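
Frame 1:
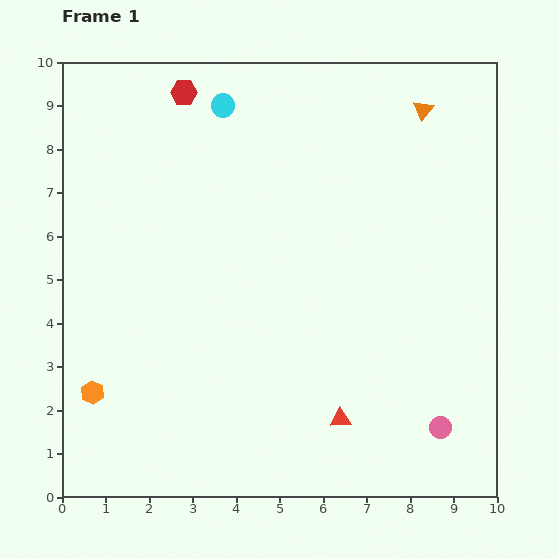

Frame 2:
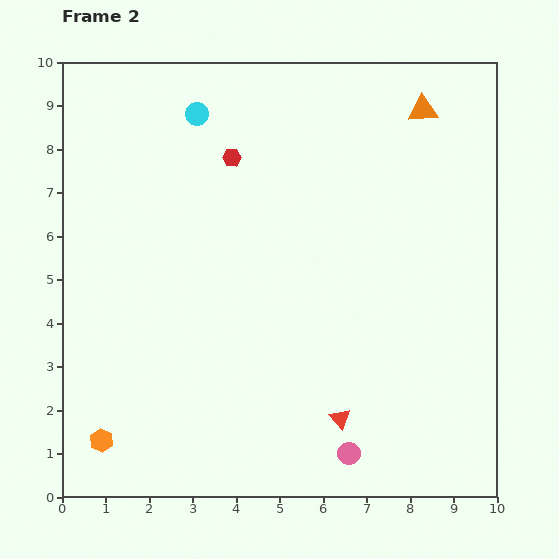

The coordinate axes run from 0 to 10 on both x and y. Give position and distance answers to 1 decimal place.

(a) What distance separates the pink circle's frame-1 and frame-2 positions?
2.2

The pink circle moved from (8.7, 1.6) to (6.6, 1.0), a distance of √(2.1² + 0.6²) ≈ 2.2.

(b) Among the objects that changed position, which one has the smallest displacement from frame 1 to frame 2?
the cyan circle

(moved 0.6)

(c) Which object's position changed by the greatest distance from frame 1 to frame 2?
the pink circle

(moved 2.2; next 1.9)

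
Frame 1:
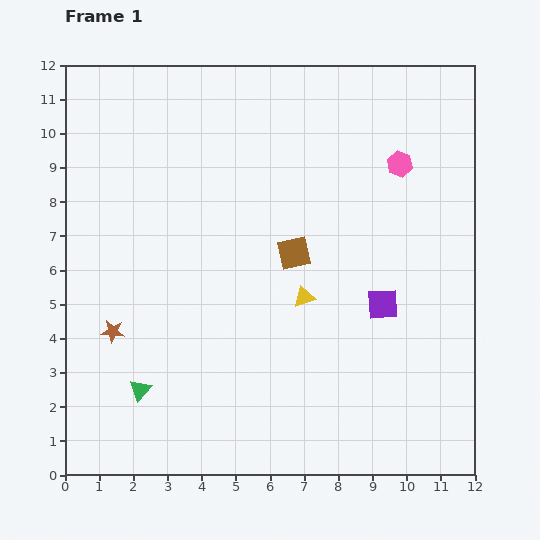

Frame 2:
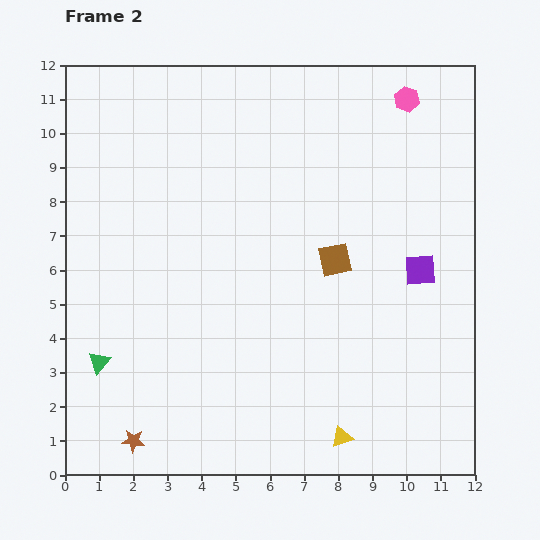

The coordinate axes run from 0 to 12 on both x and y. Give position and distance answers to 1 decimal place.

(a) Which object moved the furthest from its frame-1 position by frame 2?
the yellow triangle

(moved 4.2; next 3.3)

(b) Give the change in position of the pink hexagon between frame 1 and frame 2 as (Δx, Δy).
(0.2, 1.9)

The pink hexagon was at (9.8, 9.1) in frame 1 and (10.0, 11.0) in frame 2.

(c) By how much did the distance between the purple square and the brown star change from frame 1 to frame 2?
+1.9

Distance in frame 1: 7.9. Distance in frame 2: 9.8.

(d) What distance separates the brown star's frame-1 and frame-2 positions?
3.3

The brown star moved from (1.4, 4.2) to (2.0, 1.0), a distance of √(0.6² + 3.2²) ≈ 3.3.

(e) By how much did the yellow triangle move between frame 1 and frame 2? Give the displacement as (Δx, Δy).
(1.1, -4.1)

The yellow triangle was at (7.0, 5.2) in frame 1 and (8.1, 1.1) in frame 2.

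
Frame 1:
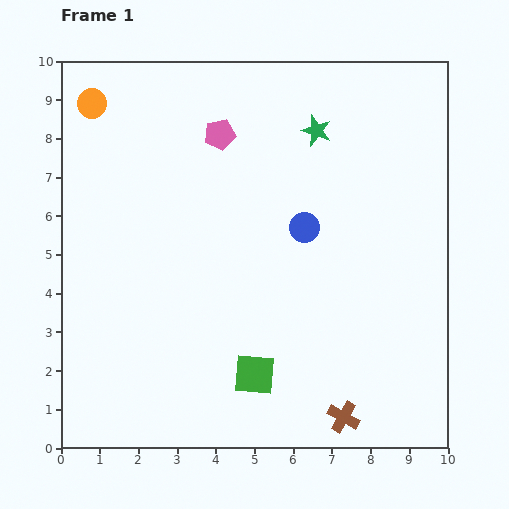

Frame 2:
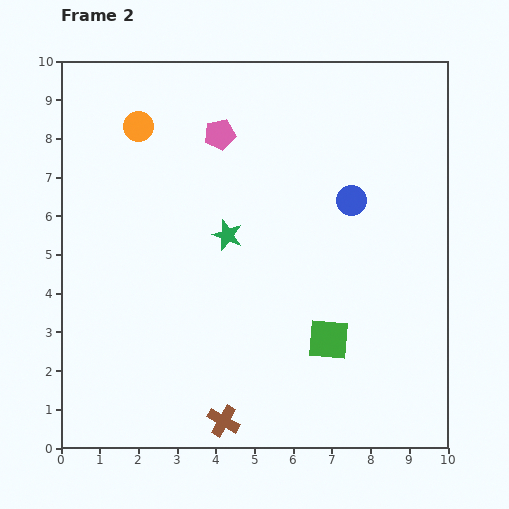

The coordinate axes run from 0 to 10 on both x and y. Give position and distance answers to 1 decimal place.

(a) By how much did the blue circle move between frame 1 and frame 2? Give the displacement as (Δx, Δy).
(1.2, 0.7)

The blue circle was at (6.3, 5.7) in frame 1 and (7.5, 6.4) in frame 2.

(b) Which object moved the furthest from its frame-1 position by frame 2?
the green star

(moved 3.5; next 3.1)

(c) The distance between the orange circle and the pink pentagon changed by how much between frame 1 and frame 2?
-1.3

Distance in frame 1: 3.4. Distance in frame 2: 2.1.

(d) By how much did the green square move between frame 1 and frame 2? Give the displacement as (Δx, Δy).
(1.9, 0.9)

The green square was at (5.0, 1.9) in frame 1 and (6.9, 2.8) in frame 2.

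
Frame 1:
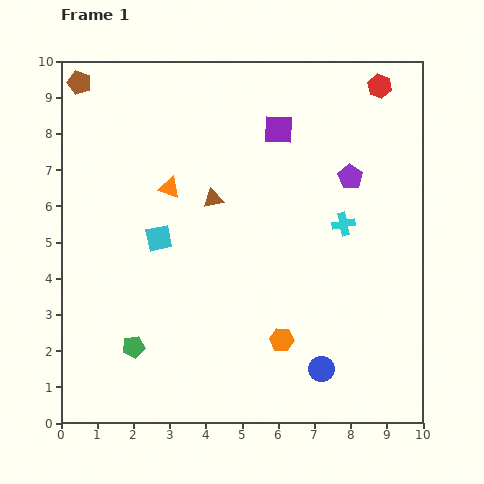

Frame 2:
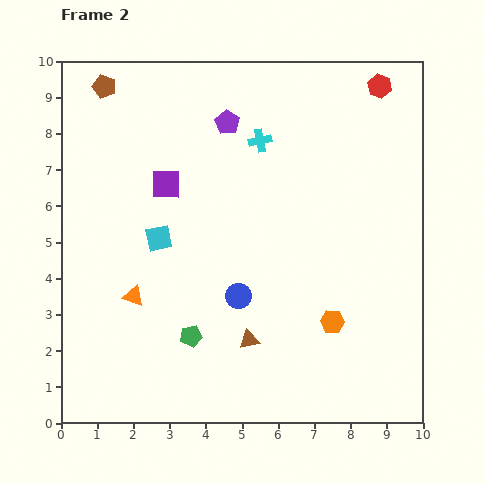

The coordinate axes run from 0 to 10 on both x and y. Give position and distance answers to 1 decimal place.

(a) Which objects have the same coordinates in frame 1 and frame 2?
the cyan square, the red hexagon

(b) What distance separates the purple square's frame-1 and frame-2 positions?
3.4

The purple square moved from (6.0, 8.1) to (2.9, 6.6), a distance of √(3.1² + 1.5²) ≈ 3.4.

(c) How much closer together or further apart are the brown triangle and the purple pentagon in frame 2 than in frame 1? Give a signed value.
+2.2

Distance in frame 1: 3.8. Distance in frame 2: 6.0.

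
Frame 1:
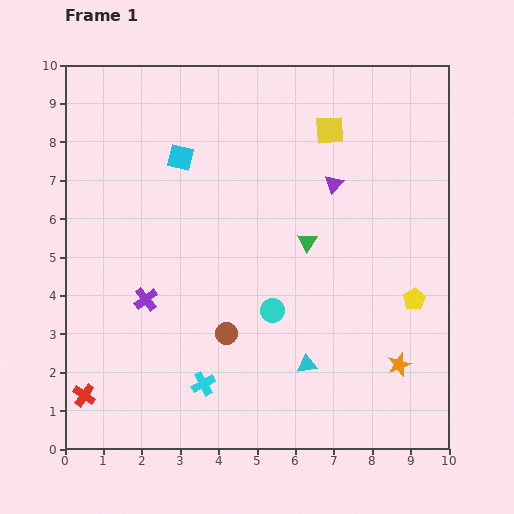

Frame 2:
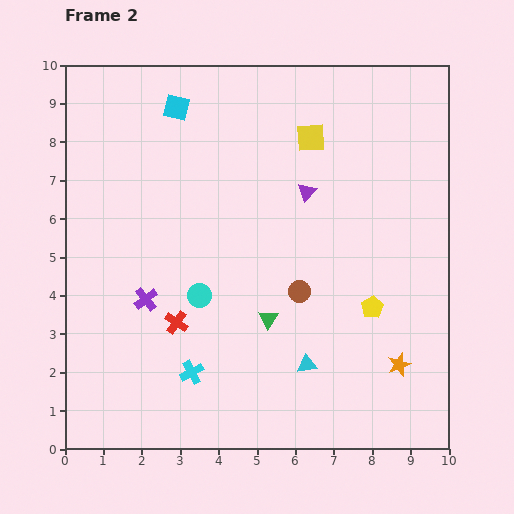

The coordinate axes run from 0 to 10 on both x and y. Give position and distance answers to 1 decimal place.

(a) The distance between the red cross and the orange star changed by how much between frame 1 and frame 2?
-2.3

Distance in frame 1: 8.2. Distance in frame 2: 5.9.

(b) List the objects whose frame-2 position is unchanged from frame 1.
the cyan triangle, the purple cross, the orange star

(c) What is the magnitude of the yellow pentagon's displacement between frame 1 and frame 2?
1.1

The yellow pentagon moved from (9.1, 3.9) to (8.0, 3.7), a distance of √(1.1² + 0.2²) ≈ 1.1.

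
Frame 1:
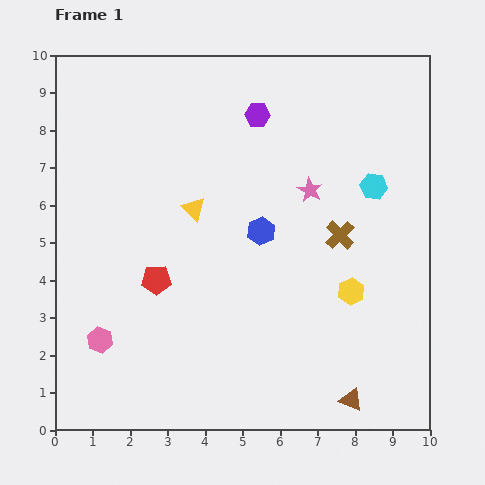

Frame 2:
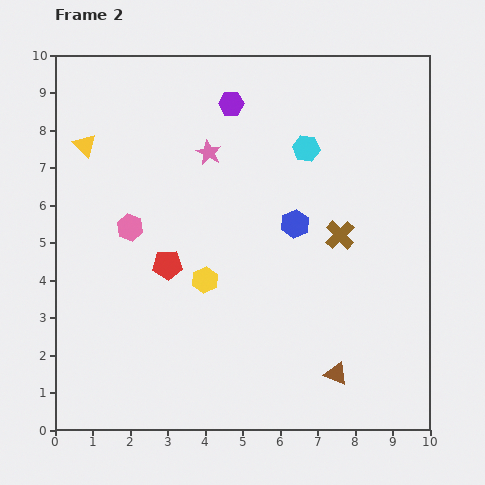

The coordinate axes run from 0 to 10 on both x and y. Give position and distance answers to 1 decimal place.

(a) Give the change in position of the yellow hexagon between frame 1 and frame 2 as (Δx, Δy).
(-3.9, 0.3)

The yellow hexagon was at (7.9, 3.7) in frame 1 and (4.0, 4.0) in frame 2.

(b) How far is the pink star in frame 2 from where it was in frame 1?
2.9

The pink star moved from (6.8, 6.4) to (4.1, 7.4), a distance of √(2.7² + 1.0²) ≈ 2.9.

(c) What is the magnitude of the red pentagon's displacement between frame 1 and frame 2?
0.5

The red pentagon moved from (2.7, 4.0) to (3.0, 4.4), a distance of √(0.3² + 0.4²) ≈ 0.5.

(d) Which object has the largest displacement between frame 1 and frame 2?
the yellow hexagon

(moved 3.9; next 3.4)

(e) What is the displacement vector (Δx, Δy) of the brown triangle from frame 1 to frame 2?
(-0.4, 0.7)

The brown triangle was at (7.9, 0.8) in frame 1 and (7.5, 1.5) in frame 2.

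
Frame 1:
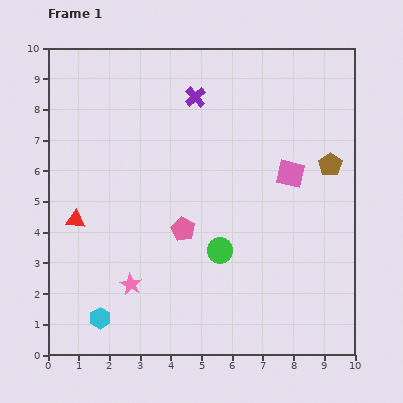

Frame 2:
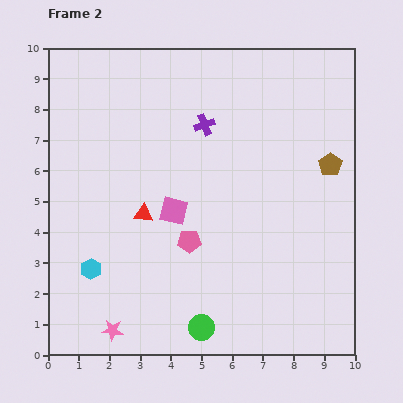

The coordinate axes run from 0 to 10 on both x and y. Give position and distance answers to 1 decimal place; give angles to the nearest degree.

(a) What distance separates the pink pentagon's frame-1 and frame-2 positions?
0.4

The pink pentagon moved from (4.4, 4.1) to (4.6, 3.7), a distance of √(0.2² + 0.4²) ≈ 0.4.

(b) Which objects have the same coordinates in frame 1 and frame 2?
the brown pentagon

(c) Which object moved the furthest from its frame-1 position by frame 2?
the pink square

(moved 4.0; next 2.6)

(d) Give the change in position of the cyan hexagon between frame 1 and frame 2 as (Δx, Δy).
(-0.3, 1.6)

The cyan hexagon was at (1.7, 1.2) in frame 1 and (1.4, 2.8) in frame 2.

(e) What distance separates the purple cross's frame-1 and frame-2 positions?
0.9

The purple cross moved from (4.8, 8.4) to (5.1, 7.5), a distance of √(0.3² + 0.9²) ≈ 0.9.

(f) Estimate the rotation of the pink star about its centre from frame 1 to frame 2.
25° counter-clockwise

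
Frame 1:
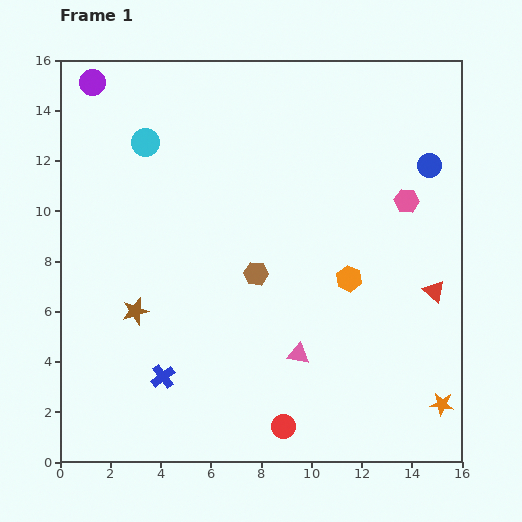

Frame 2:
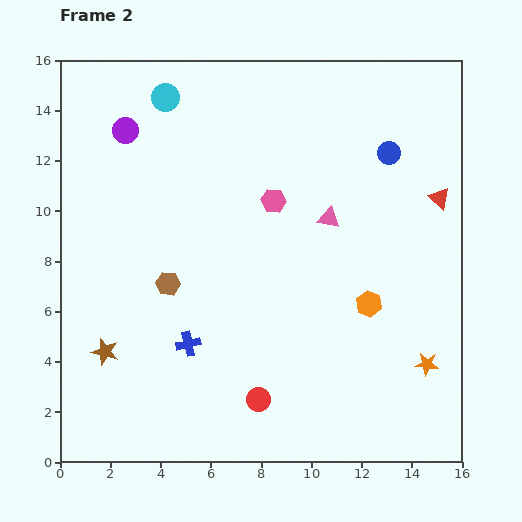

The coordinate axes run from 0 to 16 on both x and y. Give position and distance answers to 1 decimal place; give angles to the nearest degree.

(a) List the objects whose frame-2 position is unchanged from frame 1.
none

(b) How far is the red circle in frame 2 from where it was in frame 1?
1.5

The red circle moved from (8.9, 1.4) to (7.9, 2.5), a distance of √(1.0² + 1.1²) ≈ 1.5.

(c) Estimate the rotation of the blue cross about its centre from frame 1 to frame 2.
24° clockwise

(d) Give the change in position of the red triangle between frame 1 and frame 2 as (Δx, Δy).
(0.2, 3.7)

The red triangle was at (14.9, 6.8) in frame 1 and (15.1, 10.5) in frame 2.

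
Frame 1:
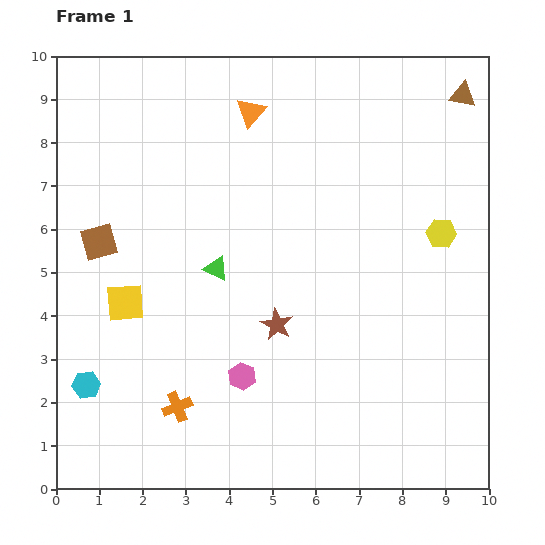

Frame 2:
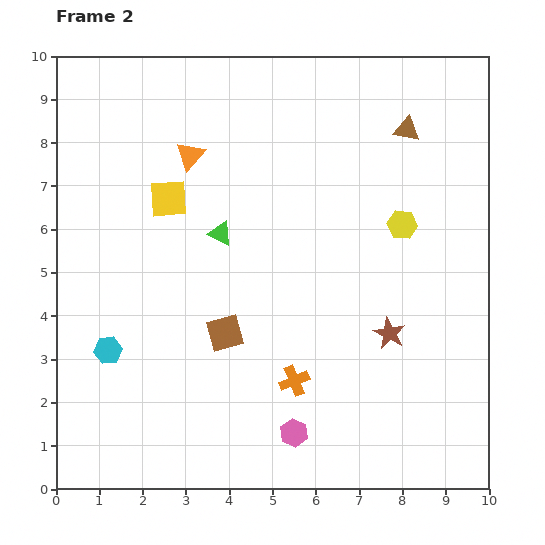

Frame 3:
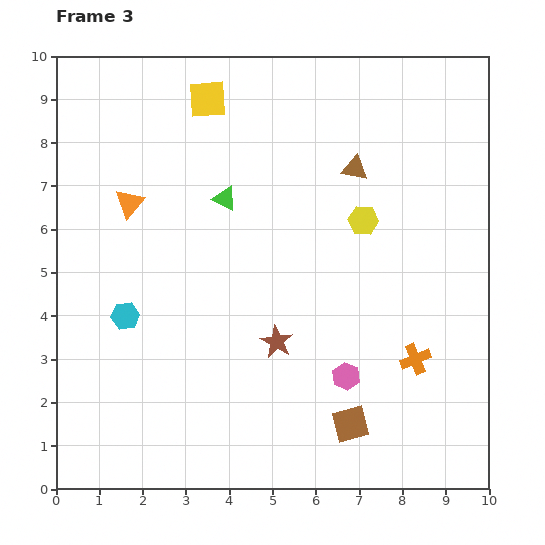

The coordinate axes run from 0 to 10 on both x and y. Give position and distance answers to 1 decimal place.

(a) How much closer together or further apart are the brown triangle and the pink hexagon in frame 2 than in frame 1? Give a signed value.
-0.8

Distance in frame 1: 8.3. Distance in frame 2: 7.5.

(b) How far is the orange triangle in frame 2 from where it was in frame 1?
1.7

The orange triangle moved from (4.5, 8.7) to (3.1, 7.7), a distance of √(1.4² + 1.0²) ≈ 1.7.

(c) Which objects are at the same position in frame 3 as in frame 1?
none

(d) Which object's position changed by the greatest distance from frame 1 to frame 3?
the brown square

(moved 7.2; next 5.6)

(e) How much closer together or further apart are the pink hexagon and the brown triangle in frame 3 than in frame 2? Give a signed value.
-2.7

Distance in frame 2: 7.5. Distance in frame 3: 4.8.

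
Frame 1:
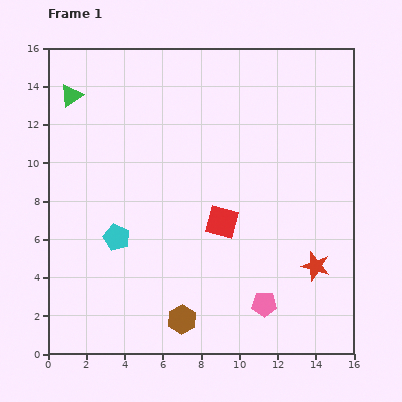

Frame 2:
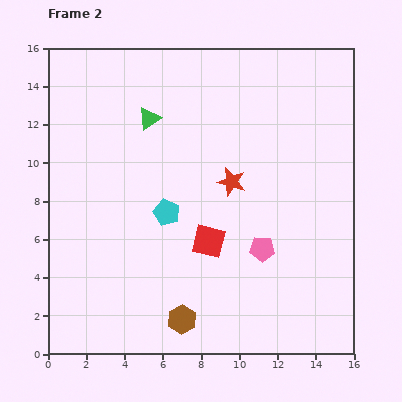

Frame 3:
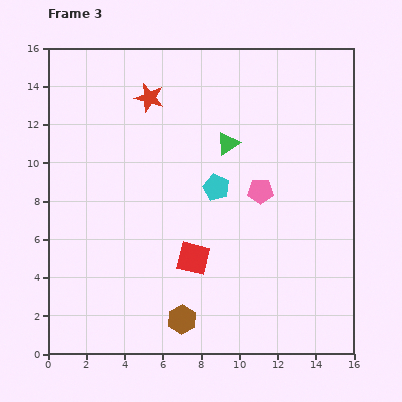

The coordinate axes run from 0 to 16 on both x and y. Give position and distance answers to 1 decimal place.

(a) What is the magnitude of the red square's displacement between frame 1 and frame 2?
1.2

The red square moved from (9.1, 6.9) to (8.4, 5.9), a distance of √(0.7² + 1.0²) ≈ 1.2.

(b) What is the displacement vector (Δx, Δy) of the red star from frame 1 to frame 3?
(-8.7, 8.8)

The red star was at (14.0, 4.6) in frame 1 and (5.3, 13.4) in frame 3.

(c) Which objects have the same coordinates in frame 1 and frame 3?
the brown hexagon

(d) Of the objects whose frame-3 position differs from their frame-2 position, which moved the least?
the red square

(moved 1.2)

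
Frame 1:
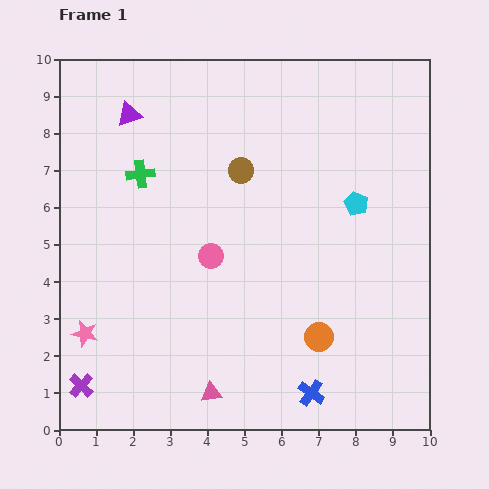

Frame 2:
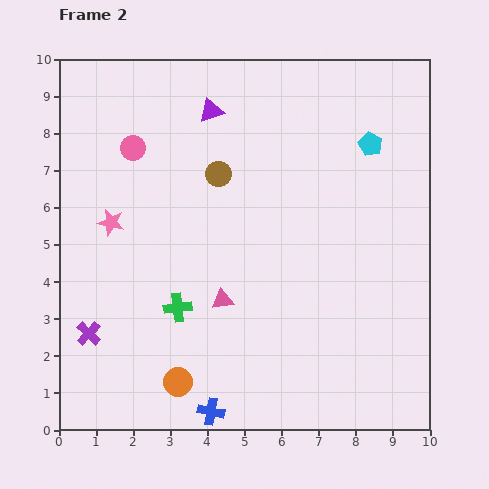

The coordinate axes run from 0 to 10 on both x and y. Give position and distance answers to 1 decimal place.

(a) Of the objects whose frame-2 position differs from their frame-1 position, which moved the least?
the brown circle

(moved 0.6)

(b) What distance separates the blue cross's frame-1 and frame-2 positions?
2.7

The blue cross moved from (6.8, 1.0) to (4.1, 0.5), a distance of √(2.7² + 0.5²) ≈ 2.7.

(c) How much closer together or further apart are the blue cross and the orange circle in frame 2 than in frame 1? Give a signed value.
-0.3

Distance in frame 1: 1.5. Distance in frame 2: 1.2.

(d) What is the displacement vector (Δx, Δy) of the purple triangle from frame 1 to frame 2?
(2.2, 0.1)

The purple triangle was at (1.9, 8.5) in frame 1 and (4.1, 8.6) in frame 2.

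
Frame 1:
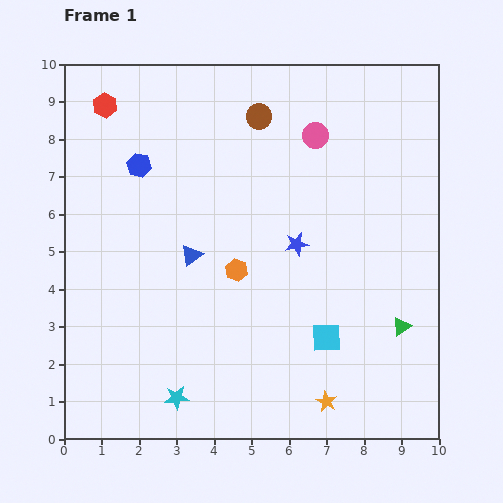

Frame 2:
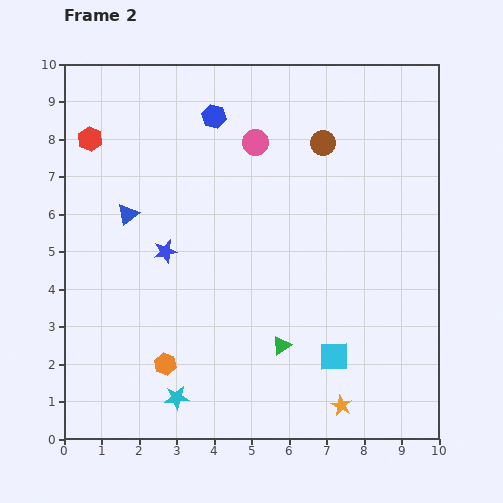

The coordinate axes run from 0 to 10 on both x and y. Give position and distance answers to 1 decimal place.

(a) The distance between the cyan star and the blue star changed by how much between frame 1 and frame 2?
-1.3

Distance in frame 1: 5.2. Distance in frame 2: 3.9.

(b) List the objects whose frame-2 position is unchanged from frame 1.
the cyan star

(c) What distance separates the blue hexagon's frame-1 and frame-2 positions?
2.4

The blue hexagon moved from (2.0, 7.3) to (4.0, 8.6), a distance of √(2.0² + 1.3²) ≈ 2.4.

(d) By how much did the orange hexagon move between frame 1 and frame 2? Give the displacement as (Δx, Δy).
(-1.9, -2.5)

The orange hexagon was at (4.6, 4.5) in frame 1 and (2.7, 2.0) in frame 2.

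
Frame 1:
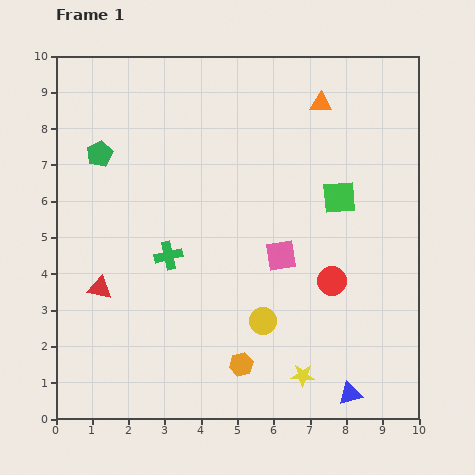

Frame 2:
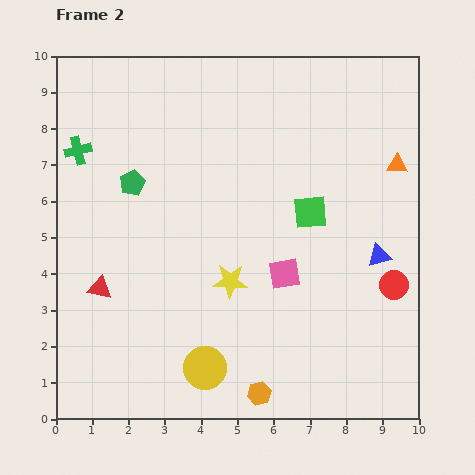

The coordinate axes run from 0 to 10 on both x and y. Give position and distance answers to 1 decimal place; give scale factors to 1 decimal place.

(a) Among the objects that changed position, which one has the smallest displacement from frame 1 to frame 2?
the pink square

(moved 0.5)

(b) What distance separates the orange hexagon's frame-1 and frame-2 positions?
0.9

The orange hexagon moved from (5.1, 1.5) to (5.6, 0.7), a distance of √(0.5² + 0.8²) ≈ 0.9.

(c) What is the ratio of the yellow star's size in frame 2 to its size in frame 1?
1.5×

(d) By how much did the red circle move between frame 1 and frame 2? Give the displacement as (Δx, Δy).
(1.7, -0.1)

The red circle was at (7.6, 3.8) in frame 1 and (9.3, 3.7) in frame 2.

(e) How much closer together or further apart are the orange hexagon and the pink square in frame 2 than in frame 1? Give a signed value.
+0.2

Distance in frame 1: 3.2. Distance in frame 2: 3.4.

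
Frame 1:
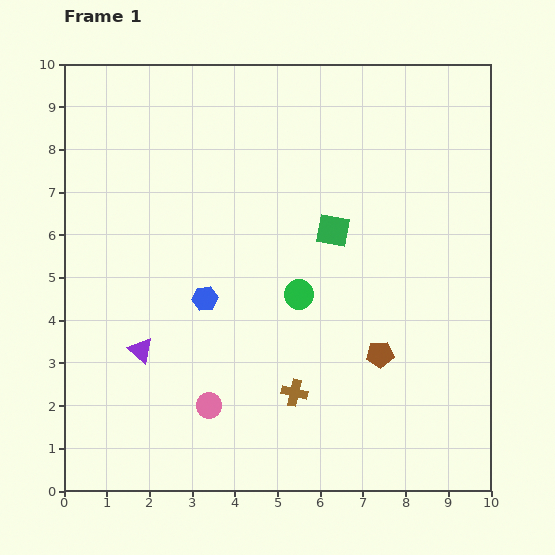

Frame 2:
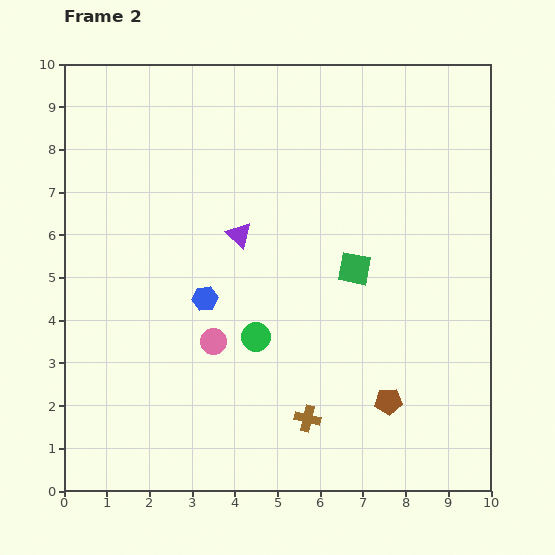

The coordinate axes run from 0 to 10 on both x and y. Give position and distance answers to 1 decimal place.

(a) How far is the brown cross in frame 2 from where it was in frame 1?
0.7

The brown cross moved from (5.4, 2.3) to (5.7, 1.7), a distance of √(0.3² + 0.6²) ≈ 0.7.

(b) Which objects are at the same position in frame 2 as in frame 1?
the blue hexagon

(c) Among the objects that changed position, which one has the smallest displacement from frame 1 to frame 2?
the brown cross

(moved 0.7)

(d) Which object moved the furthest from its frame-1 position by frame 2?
the purple triangle

(moved 3.5; next 1.5)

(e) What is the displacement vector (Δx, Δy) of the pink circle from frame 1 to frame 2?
(0.1, 1.5)

The pink circle was at (3.4, 2.0) in frame 1 and (3.5, 3.5) in frame 2.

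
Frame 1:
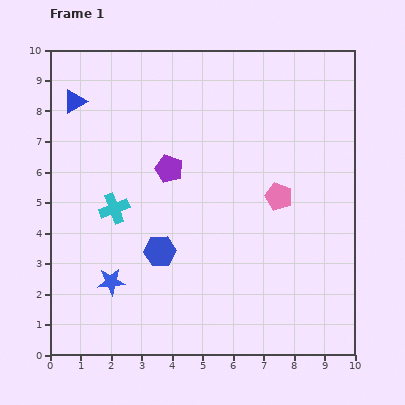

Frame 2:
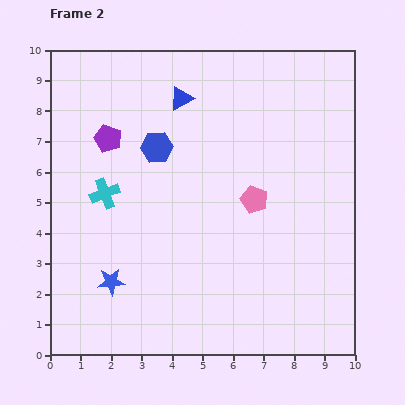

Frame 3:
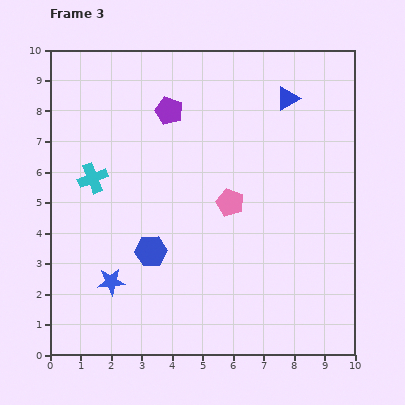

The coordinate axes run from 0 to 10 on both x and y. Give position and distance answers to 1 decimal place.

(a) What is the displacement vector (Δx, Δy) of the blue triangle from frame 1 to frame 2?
(3.5, 0.1)

The blue triangle was at (0.8, 8.3) in frame 1 and (4.3, 8.4) in frame 2.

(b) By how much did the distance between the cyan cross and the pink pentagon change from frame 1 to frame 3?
-0.8

Distance in frame 1: 5.4. Distance in frame 3: 4.6.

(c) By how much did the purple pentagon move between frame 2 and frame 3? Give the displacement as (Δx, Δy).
(2.0, 0.9)

The purple pentagon was at (1.9, 7.1) in frame 2 and (3.9, 8.0) in frame 3.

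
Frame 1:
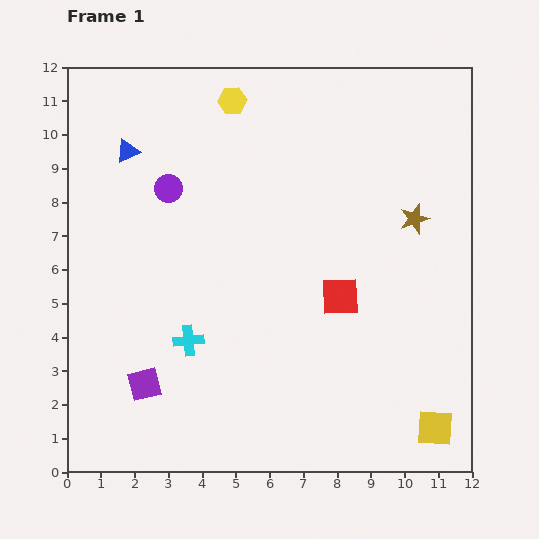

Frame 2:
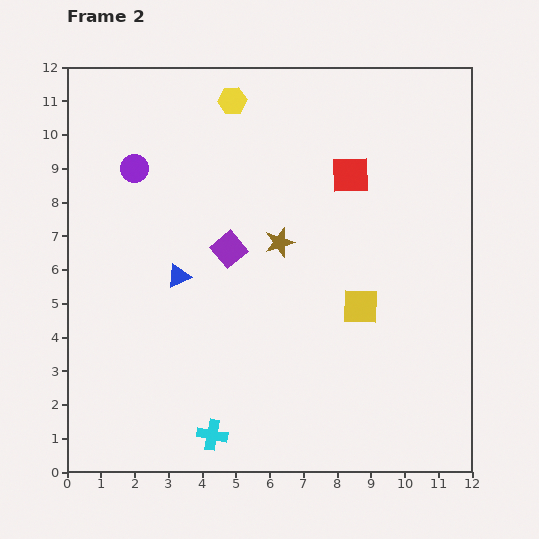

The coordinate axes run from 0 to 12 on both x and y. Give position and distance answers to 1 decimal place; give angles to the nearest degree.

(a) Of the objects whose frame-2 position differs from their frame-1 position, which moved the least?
the purple circle

(moved 1.2)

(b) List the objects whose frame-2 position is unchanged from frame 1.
the yellow hexagon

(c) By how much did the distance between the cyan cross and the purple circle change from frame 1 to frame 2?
+3.7

Distance in frame 1: 4.5. Distance in frame 2: 8.2.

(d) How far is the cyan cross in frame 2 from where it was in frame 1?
2.9

The cyan cross moved from (3.6, 3.9) to (4.3, 1.1), a distance of √(0.7² + 2.8²) ≈ 2.9.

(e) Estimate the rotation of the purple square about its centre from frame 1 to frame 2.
26° counter-clockwise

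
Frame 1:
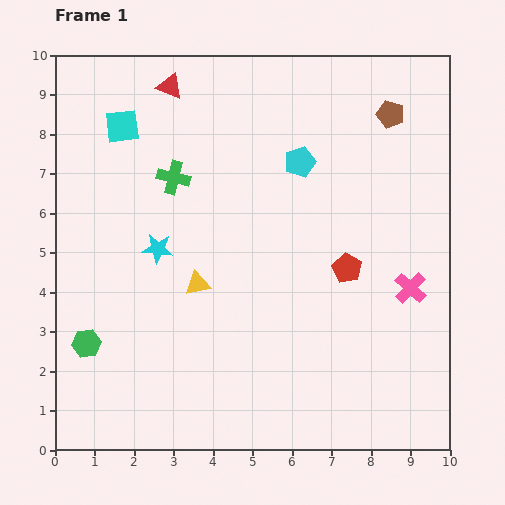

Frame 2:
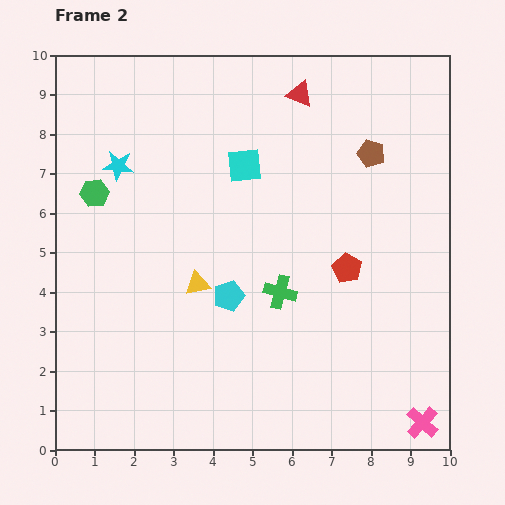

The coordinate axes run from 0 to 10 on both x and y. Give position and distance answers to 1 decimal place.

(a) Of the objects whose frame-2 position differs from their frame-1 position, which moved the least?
the brown pentagon

(moved 1.1)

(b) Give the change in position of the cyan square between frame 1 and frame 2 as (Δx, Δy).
(3.1, -1.0)

The cyan square was at (1.7, 8.2) in frame 1 and (4.8, 7.2) in frame 2.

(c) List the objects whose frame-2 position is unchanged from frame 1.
the red pentagon, the yellow triangle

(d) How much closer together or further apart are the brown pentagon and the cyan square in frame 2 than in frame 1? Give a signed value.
-3.6

Distance in frame 1: 6.8. Distance in frame 2: 3.2.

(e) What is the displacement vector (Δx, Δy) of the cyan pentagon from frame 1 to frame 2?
(-1.8, -3.4)

The cyan pentagon was at (6.2, 7.3) in frame 1 and (4.4, 3.9) in frame 2.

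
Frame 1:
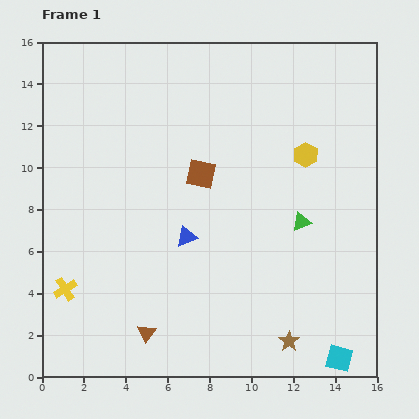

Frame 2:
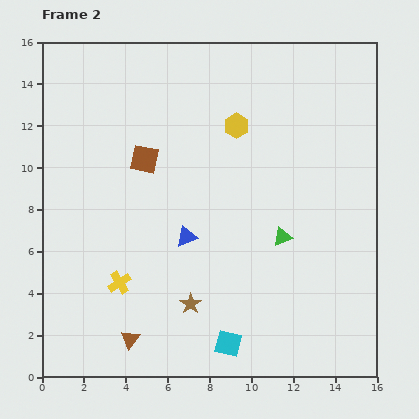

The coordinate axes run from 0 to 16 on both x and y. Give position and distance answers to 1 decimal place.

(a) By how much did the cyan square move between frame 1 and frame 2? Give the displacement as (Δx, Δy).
(-5.3, 0.7)

The cyan square was at (14.2, 0.9) in frame 1 and (8.9, 1.6) in frame 2.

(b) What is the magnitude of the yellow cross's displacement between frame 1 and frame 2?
2.6

The yellow cross moved from (1.1, 4.2) to (3.7, 4.5), a distance of √(2.6² + 0.3²) ≈ 2.6.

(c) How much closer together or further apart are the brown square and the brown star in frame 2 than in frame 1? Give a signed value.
-1.8

Distance in frame 1: 9.0. Distance in frame 2: 7.2.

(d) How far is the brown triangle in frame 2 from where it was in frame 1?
0.9

The brown triangle moved from (5.0, 2.1) to (4.2, 1.8), a distance of √(0.8² + 0.3²) ≈ 0.9.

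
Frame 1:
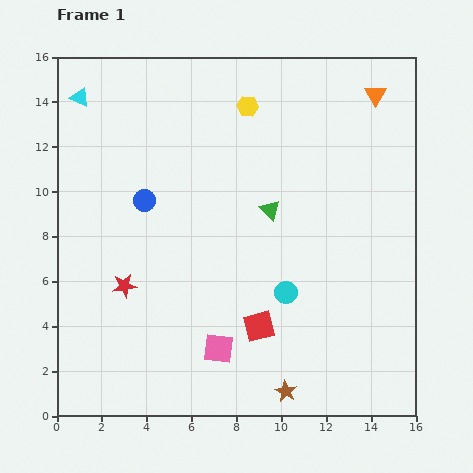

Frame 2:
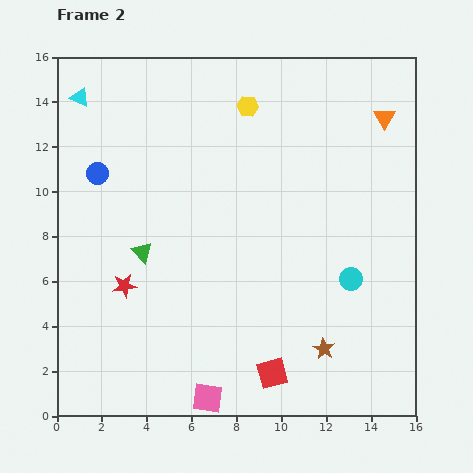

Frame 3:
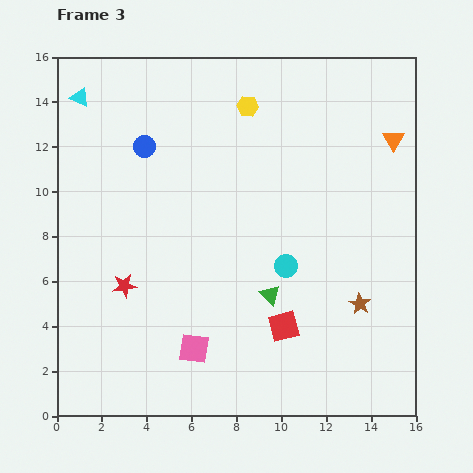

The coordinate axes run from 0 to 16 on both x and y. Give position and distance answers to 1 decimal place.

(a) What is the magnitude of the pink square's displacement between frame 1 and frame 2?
2.3

The pink square moved from (7.2, 3.0) to (6.7, 0.8), a distance of √(0.5² + 2.2²) ≈ 2.3.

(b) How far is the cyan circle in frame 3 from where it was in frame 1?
1.2

The cyan circle moved from (10.2, 5.5) to (10.2, 6.7), a distance of √(0.0² + 1.2²) ≈ 1.2.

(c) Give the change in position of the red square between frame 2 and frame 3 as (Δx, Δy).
(0.5, 2.1)

The red square was at (9.6, 1.9) in frame 2 and (10.1, 4.0) in frame 3.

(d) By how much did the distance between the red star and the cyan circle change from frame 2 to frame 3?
-2.8

Distance in frame 2: 10.1. Distance in frame 3: 7.3.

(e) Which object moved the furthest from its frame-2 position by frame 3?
the green triangle

(moved 6.0; next 3.0)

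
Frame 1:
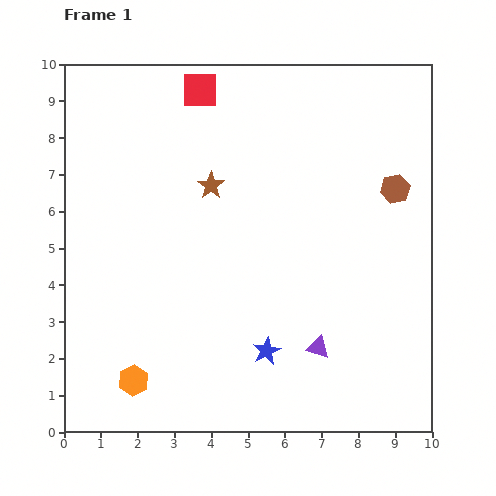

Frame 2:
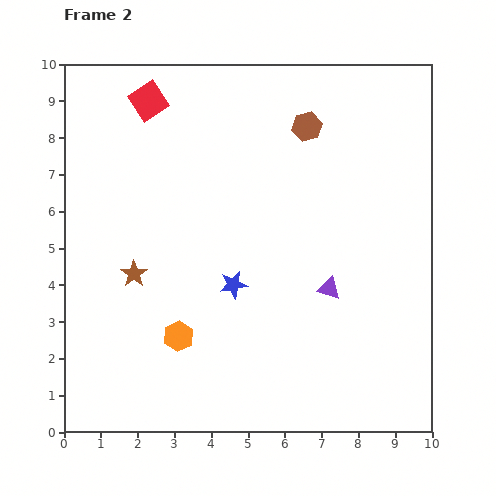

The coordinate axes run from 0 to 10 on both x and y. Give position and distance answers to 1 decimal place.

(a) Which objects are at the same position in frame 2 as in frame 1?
none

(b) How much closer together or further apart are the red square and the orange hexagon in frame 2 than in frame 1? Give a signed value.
-1.7

Distance in frame 1: 8.1. Distance in frame 2: 6.4.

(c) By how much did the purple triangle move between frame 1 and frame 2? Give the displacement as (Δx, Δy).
(0.3, 1.6)

The purple triangle was at (6.9, 2.3) in frame 1 and (7.2, 3.9) in frame 2.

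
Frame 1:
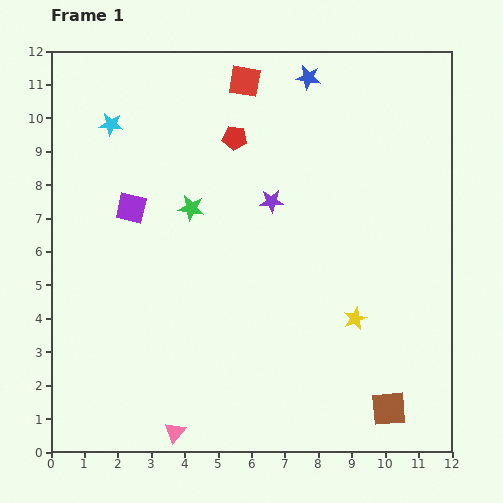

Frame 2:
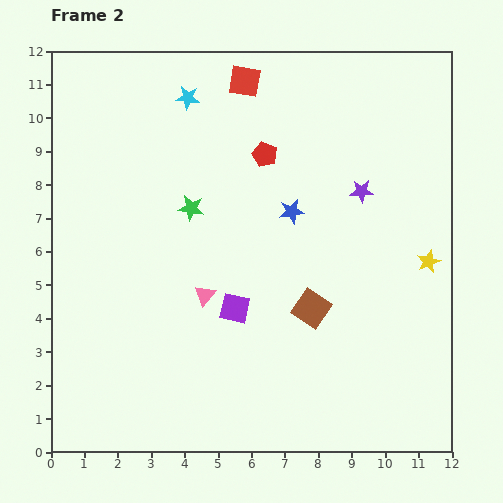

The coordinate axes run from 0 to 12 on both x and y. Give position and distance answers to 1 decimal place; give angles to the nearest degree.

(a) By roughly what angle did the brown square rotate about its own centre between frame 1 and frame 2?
40° clockwise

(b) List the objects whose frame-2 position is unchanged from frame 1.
the red square, the green star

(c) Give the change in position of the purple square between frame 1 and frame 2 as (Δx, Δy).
(3.1, -3.0)

The purple square was at (2.4, 7.3) in frame 1 and (5.5, 4.3) in frame 2.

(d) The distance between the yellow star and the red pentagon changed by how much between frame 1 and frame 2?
-0.6

Distance in frame 1: 6.5. Distance in frame 2: 5.9.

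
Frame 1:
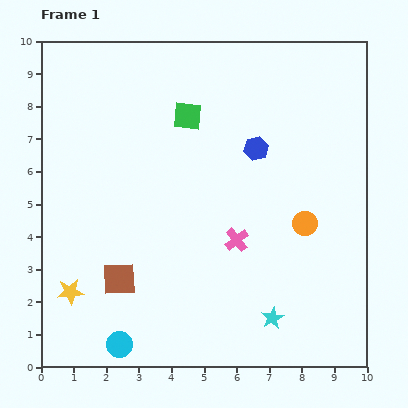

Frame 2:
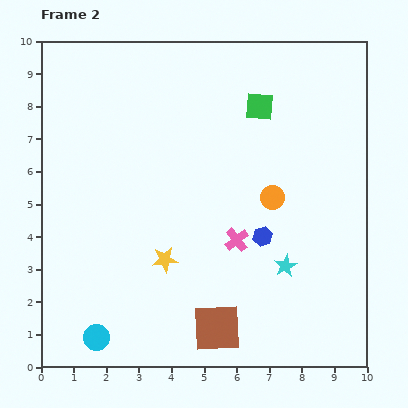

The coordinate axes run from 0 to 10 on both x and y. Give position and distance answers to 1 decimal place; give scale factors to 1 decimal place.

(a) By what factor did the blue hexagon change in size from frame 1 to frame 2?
0.8×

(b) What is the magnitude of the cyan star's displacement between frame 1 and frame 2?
1.6

The cyan star moved from (7.1, 1.5) to (7.5, 3.1), a distance of √(0.4² + 1.6²) ≈ 1.6.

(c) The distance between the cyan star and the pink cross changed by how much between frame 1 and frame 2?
-0.9

Distance in frame 1: 2.6. Distance in frame 2: 1.7.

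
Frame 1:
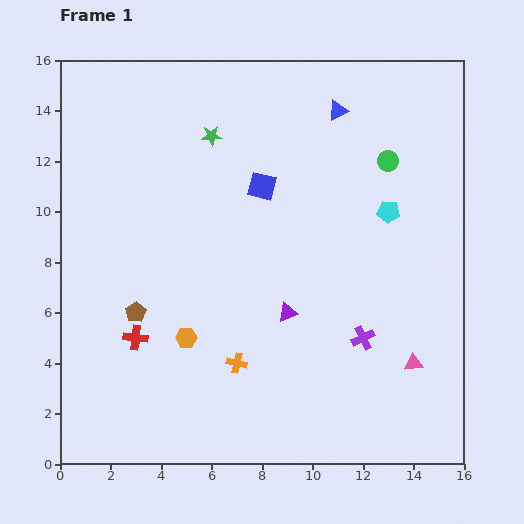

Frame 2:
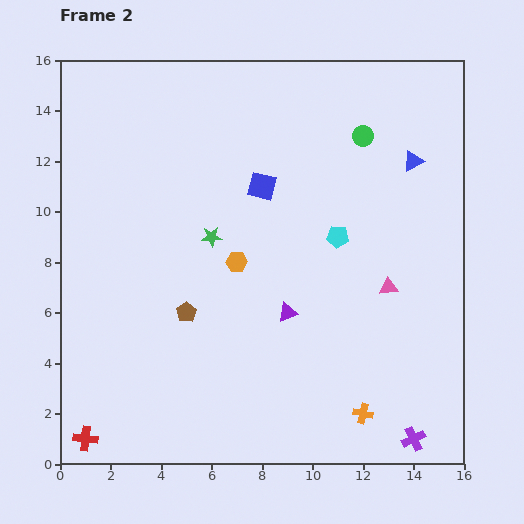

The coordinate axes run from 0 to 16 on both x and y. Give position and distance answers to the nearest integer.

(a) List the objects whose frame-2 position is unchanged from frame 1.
the blue square, the purple triangle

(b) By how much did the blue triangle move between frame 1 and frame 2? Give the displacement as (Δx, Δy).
(3, -2)

The blue triangle was at (11, 14) in frame 1 and (14, 12) in frame 2.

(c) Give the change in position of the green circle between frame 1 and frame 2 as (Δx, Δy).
(-1, 1)

The green circle was at (13, 12) in frame 1 and (12, 13) in frame 2.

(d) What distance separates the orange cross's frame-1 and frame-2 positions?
5

The orange cross moved from (7, 4) to (12, 2), a distance of √(5² + 2²) ≈ 5.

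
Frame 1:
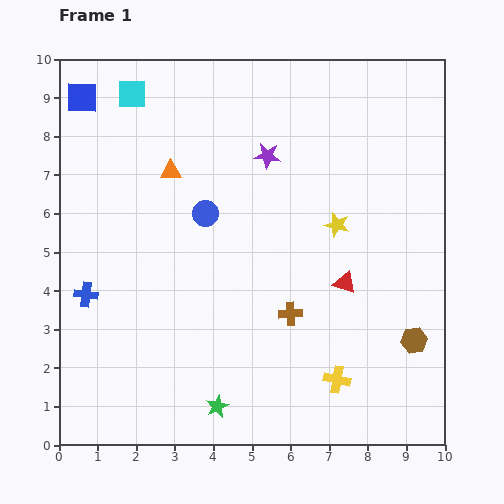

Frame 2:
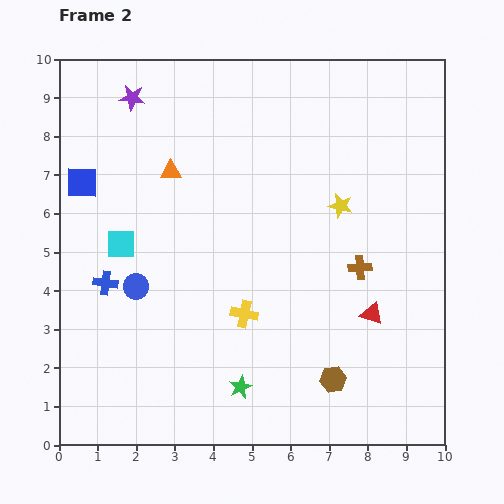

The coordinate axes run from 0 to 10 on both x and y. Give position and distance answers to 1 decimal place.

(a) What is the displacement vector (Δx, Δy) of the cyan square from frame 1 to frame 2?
(-0.3, -3.9)

The cyan square was at (1.9, 9.1) in frame 1 and (1.6, 5.2) in frame 2.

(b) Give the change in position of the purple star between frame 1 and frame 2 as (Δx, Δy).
(-3.5, 1.5)

The purple star was at (5.4, 7.5) in frame 1 and (1.9, 9.0) in frame 2.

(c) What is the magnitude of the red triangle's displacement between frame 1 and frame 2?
1.1

The red triangle moved from (7.4, 4.2) to (8.1, 3.4), a distance of √(0.7² + 0.8²) ≈ 1.1.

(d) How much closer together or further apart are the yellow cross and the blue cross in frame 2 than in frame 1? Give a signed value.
-3.2

Distance in frame 1: 6.9. Distance in frame 2: 3.7.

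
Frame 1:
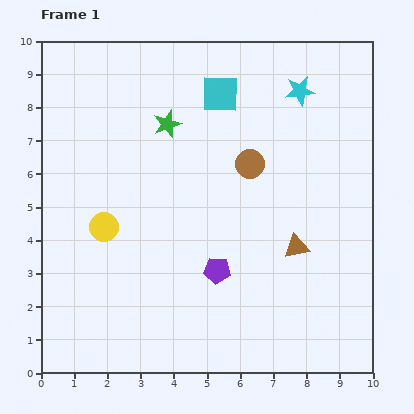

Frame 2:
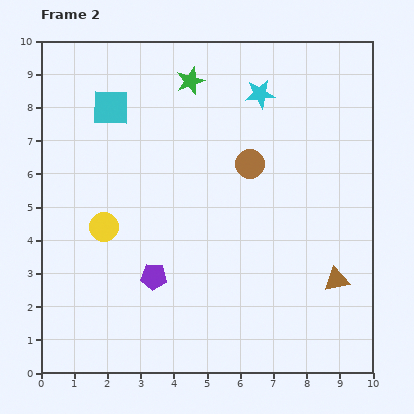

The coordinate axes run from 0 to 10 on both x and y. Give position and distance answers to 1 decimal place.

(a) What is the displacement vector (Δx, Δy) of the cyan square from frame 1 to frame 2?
(-3.3, -0.4)

The cyan square was at (5.4, 8.4) in frame 1 and (2.1, 8.0) in frame 2.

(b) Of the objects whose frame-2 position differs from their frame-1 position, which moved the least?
the cyan star

(moved 1.2)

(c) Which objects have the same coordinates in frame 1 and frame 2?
the yellow circle, the brown circle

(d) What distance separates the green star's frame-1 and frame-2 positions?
1.5

The green star moved from (3.8, 7.5) to (4.5, 8.8), a distance of √(0.7² + 1.3²) ≈ 1.5.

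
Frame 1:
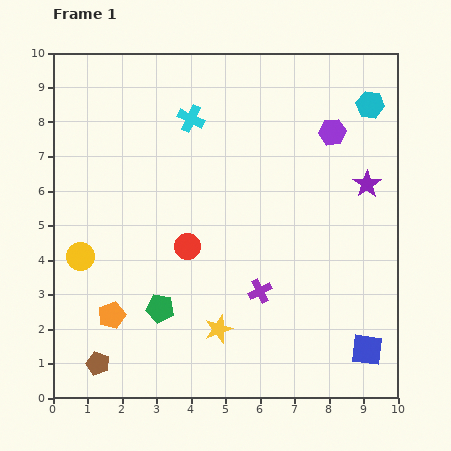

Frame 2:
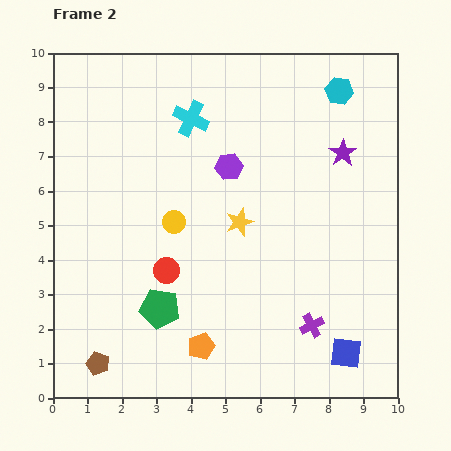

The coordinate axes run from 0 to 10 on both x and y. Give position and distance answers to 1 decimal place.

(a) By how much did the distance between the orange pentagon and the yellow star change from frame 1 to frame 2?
+0.7

Distance in frame 1: 3.1. Distance in frame 2: 3.8.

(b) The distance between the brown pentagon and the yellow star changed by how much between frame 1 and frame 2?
+2.2

Distance in frame 1: 3.6. Distance in frame 2: 5.8.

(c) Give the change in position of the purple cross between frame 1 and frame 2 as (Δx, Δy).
(1.5, -1.0)

The purple cross was at (6.0, 3.1) in frame 1 and (7.5, 2.1) in frame 2.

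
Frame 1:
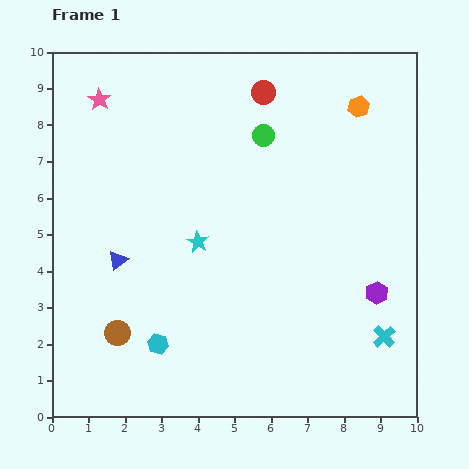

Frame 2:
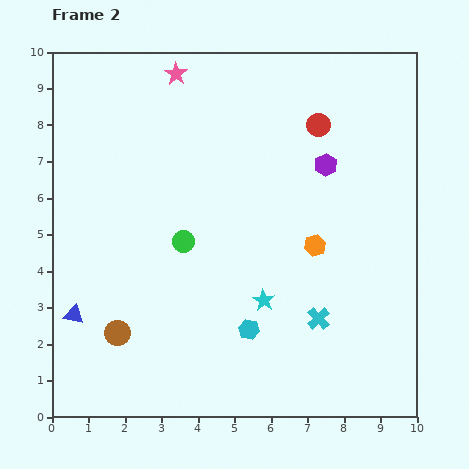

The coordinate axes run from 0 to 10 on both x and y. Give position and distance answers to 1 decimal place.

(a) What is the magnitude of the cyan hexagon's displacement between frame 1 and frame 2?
2.5

The cyan hexagon moved from (2.9, 2.0) to (5.4, 2.4), a distance of √(2.5² + 0.4²) ≈ 2.5.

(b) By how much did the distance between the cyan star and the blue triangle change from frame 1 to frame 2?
+2.9

Distance in frame 1: 2.3. Distance in frame 2: 5.2.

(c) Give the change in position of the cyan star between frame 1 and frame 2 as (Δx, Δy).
(1.8, -1.6)

The cyan star was at (4.0, 4.8) in frame 1 and (5.8, 3.2) in frame 2.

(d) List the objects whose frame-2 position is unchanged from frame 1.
the brown circle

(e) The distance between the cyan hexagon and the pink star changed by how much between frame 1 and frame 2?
+0.4

Distance in frame 1: 6.9. Distance in frame 2: 7.3.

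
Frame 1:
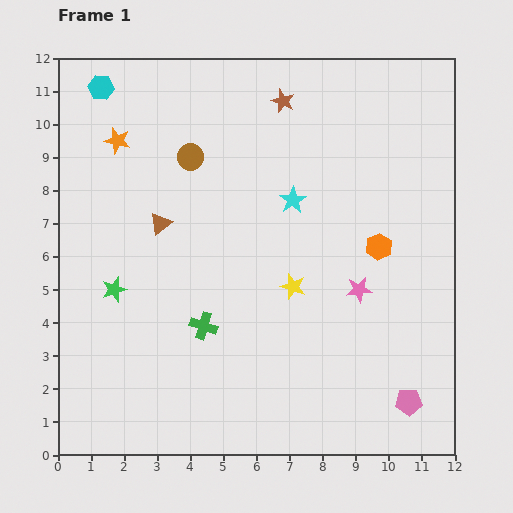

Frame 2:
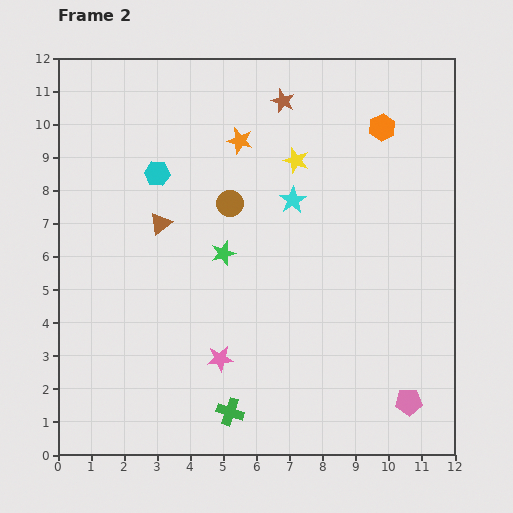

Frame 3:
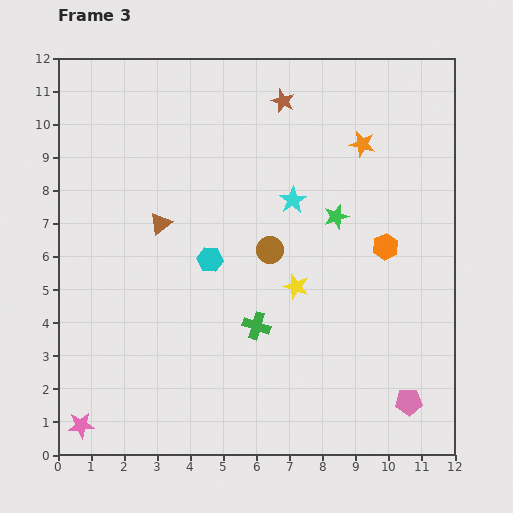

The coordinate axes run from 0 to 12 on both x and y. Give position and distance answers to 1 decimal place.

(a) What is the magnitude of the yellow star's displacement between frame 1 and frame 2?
3.8

The yellow star moved from (7.1, 5.1) to (7.2, 8.9), a distance of √(0.1² + 3.8²) ≈ 3.8.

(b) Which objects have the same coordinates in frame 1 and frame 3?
the cyan star, the brown star, the brown triangle, the pink pentagon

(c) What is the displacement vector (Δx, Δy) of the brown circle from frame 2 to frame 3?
(1.2, -1.4)

The brown circle was at (5.2, 7.6) in frame 2 and (6.4, 6.2) in frame 3.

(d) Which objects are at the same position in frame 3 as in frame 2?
the cyan star, the brown star, the brown triangle, the pink pentagon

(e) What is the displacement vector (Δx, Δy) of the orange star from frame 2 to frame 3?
(3.7, -0.1)

The orange star was at (5.5, 9.5) in frame 2 and (9.2, 9.4) in frame 3.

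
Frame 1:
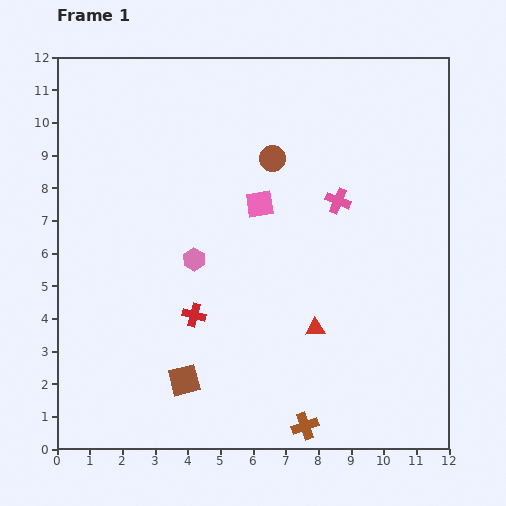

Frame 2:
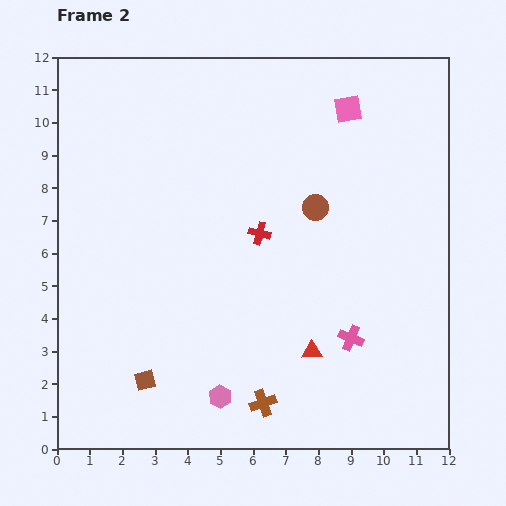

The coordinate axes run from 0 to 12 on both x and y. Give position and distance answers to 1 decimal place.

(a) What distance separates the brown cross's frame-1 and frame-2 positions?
1.5

The brown cross moved from (7.6, 0.7) to (6.3, 1.4), a distance of √(1.3² + 0.7²) ≈ 1.5.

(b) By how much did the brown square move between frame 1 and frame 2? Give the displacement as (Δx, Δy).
(-1.2, 0.0)

The brown square was at (3.9, 2.1) in frame 1 and (2.7, 2.1) in frame 2.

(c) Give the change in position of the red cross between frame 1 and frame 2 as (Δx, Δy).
(2.0, 2.5)

The red cross was at (4.2, 4.1) in frame 1 and (6.2, 6.6) in frame 2.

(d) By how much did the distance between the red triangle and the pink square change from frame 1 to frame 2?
+3.3

Distance in frame 1: 4.2. Distance in frame 2: 7.5.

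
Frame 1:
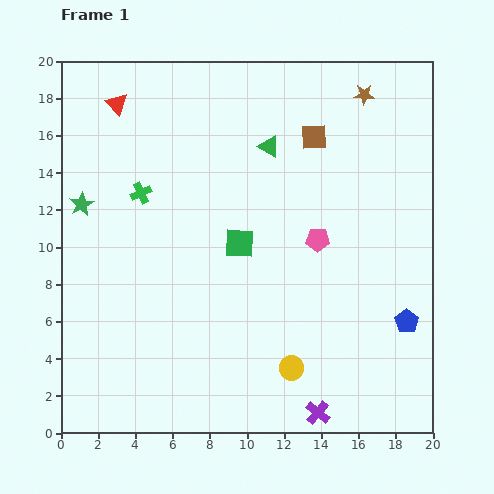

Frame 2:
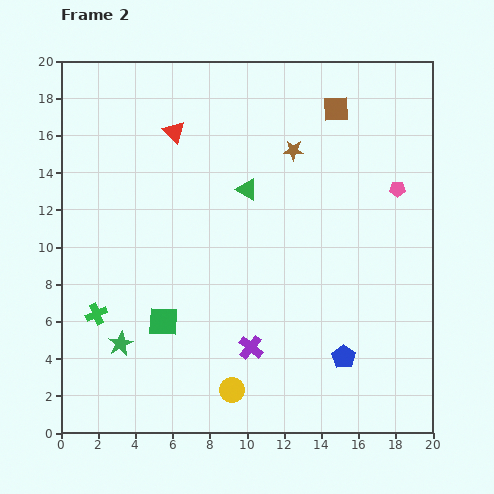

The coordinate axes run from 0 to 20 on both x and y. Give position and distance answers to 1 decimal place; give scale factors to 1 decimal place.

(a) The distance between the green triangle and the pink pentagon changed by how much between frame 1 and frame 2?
+2.5

Distance in frame 1: 5.6. Distance in frame 2: 8.1.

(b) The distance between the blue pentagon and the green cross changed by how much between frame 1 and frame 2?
-2.4

Distance in frame 1: 15.9. Distance in frame 2: 13.5.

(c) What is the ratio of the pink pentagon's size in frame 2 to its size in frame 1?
0.7×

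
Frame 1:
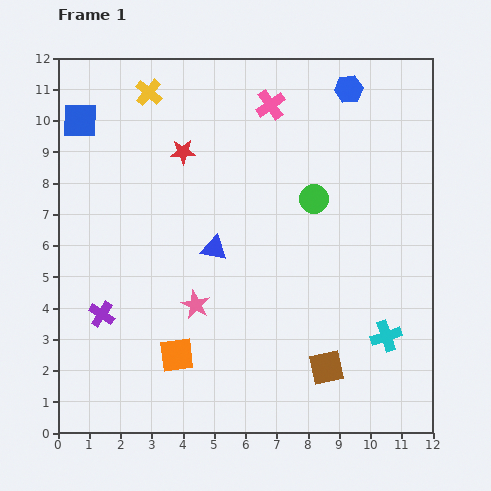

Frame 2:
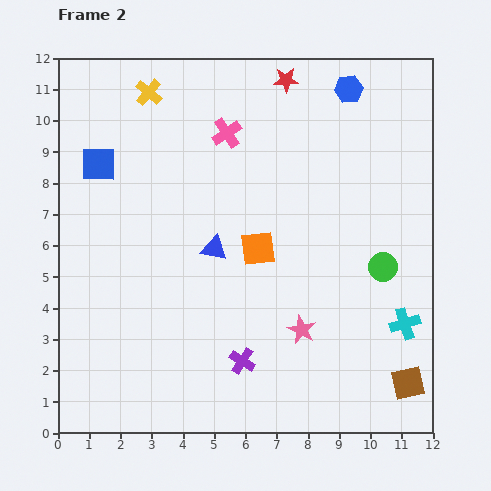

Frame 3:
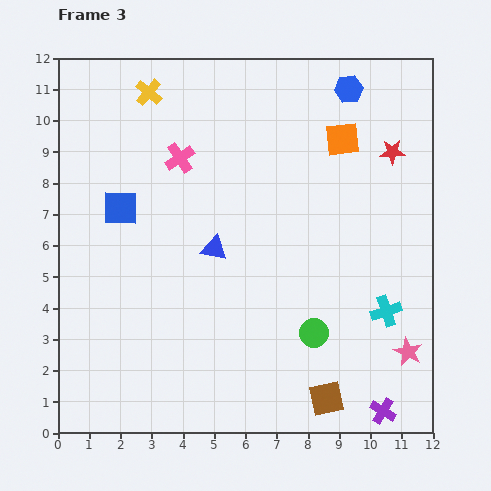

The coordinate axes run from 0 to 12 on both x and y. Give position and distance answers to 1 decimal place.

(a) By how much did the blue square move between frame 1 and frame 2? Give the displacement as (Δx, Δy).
(0.6, -1.4)

The blue square was at (0.7, 10.0) in frame 1 and (1.3, 8.6) in frame 2.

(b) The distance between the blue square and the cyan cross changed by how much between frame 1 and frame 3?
-2.9

Distance in frame 1: 12.0. Distance in frame 3: 9.1.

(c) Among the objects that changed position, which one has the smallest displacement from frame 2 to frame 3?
the cyan cross

(moved 0.7)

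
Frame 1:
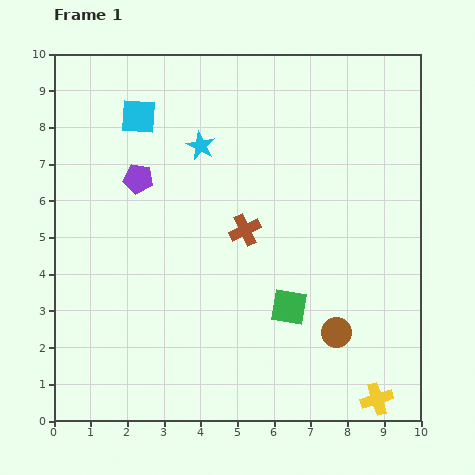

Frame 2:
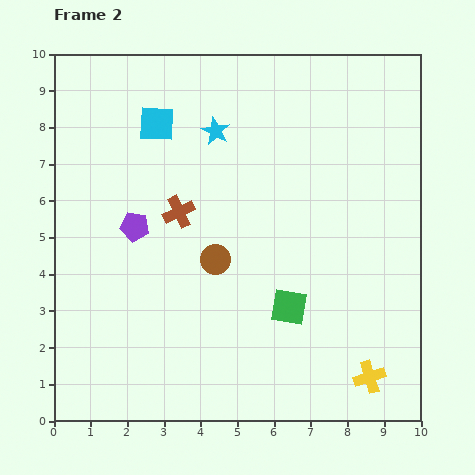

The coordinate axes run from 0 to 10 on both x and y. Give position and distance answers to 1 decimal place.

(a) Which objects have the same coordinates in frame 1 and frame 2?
the green square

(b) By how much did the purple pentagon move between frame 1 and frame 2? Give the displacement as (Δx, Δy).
(-0.1, -1.3)

The purple pentagon was at (2.3, 6.6) in frame 1 and (2.2, 5.3) in frame 2.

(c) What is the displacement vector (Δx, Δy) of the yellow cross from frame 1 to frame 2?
(-0.2, 0.6)

The yellow cross was at (8.8, 0.6) in frame 1 and (8.6, 1.2) in frame 2.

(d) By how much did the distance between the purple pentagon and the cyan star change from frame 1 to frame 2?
+1.5

Distance in frame 1: 1.9. Distance in frame 2: 3.4.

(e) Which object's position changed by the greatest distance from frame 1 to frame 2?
the brown circle

(moved 3.9; next 1.9)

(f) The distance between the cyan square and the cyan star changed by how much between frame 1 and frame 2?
-0.3

Distance in frame 1: 1.9. Distance in frame 2: 1.6.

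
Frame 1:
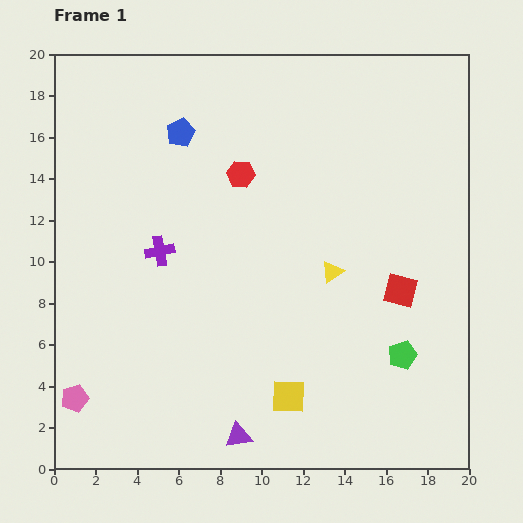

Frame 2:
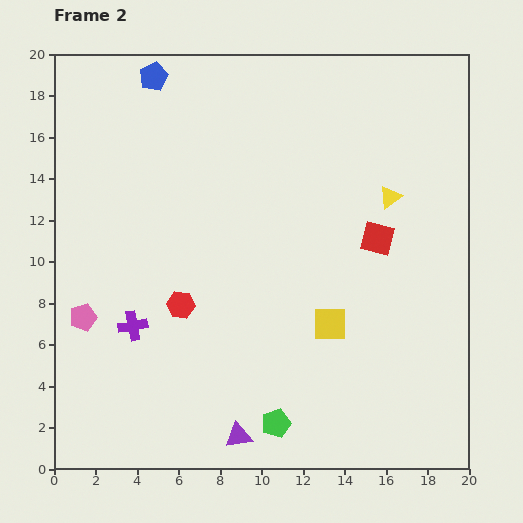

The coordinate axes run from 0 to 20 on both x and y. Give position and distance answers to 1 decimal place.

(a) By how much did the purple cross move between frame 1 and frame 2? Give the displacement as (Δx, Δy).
(-1.3, -3.6)

The purple cross was at (5.1, 10.5) in frame 1 and (3.8, 6.9) in frame 2.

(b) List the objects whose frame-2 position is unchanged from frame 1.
the purple triangle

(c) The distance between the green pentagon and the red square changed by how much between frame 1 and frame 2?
+7.1

Distance in frame 1: 3.1. Distance in frame 2: 10.2.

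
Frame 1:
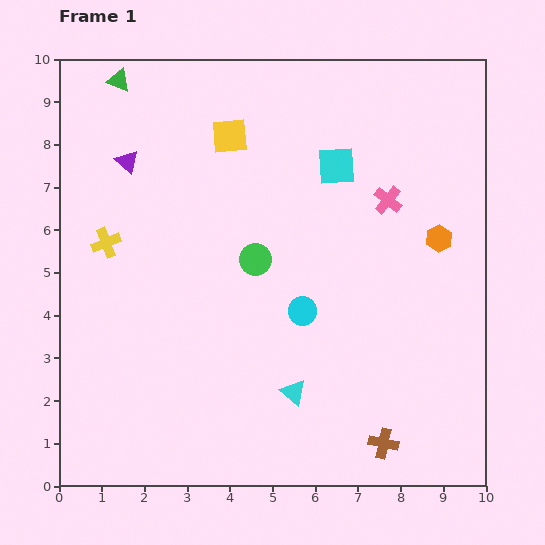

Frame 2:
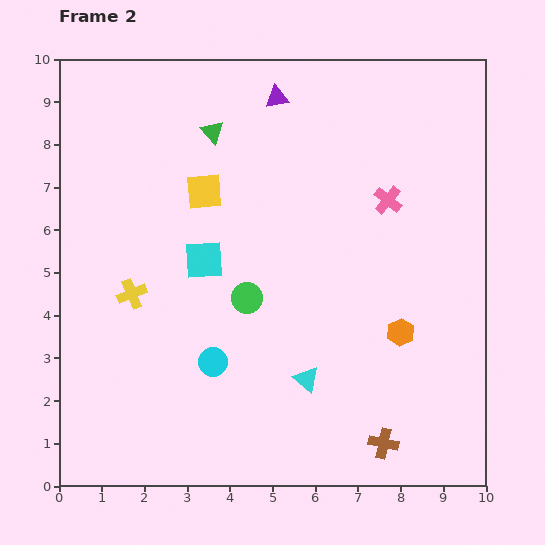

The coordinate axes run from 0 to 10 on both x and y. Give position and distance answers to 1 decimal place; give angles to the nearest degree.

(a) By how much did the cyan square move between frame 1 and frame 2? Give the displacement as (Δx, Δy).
(-3.1, -2.2)

The cyan square was at (6.5, 7.5) in frame 1 and (3.4, 5.3) in frame 2.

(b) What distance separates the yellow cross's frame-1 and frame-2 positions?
1.3

The yellow cross moved from (1.1, 5.7) to (1.7, 4.5), a distance of √(0.6² + 1.2²) ≈ 1.3.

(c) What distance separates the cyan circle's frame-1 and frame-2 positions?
2.4

The cyan circle moved from (5.7, 4.1) to (3.6, 2.9), a distance of √(2.1² + 1.2²) ≈ 2.4.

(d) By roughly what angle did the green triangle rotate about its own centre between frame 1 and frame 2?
26° clockwise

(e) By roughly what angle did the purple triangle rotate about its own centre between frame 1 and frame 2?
50° counter-clockwise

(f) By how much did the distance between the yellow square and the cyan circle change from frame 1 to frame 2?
-0.4

Distance in frame 1: 4.4. Distance in frame 2: 4.0.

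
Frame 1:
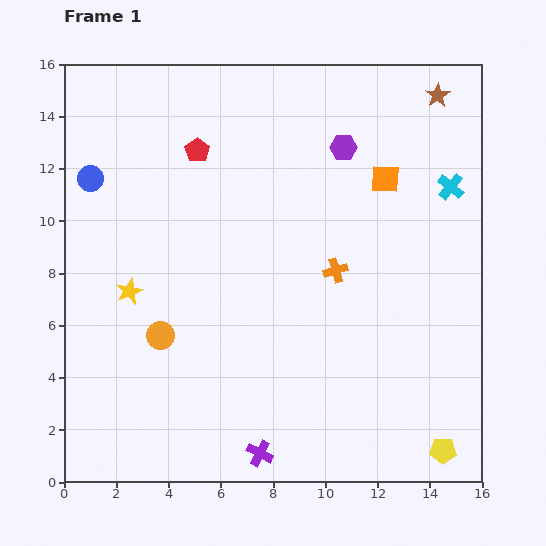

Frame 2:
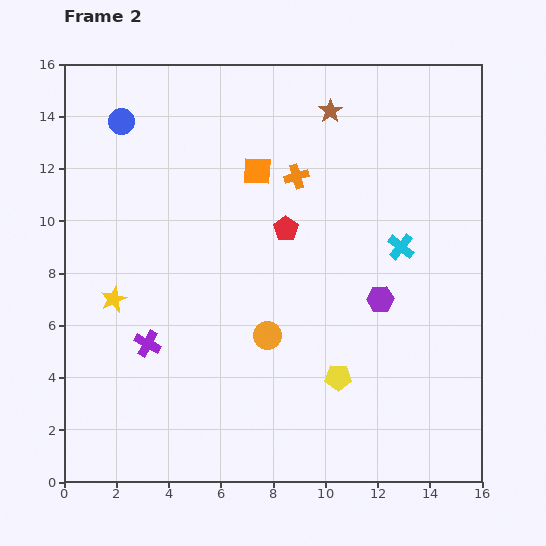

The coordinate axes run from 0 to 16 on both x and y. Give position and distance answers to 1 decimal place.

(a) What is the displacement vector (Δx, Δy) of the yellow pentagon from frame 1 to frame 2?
(-4.0, 2.8)

The yellow pentagon was at (14.5, 1.2) in frame 1 and (10.5, 4.0) in frame 2.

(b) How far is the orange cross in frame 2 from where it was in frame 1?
3.9

The orange cross moved from (10.4, 8.1) to (8.9, 11.7), a distance of √(1.5² + 3.6²) ≈ 3.9.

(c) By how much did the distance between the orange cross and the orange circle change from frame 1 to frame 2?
-1.0

Distance in frame 1: 7.2. Distance in frame 2: 6.2.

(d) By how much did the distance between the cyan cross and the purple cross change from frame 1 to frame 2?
-2.1

Distance in frame 1: 12.5. Distance in frame 2: 10.4.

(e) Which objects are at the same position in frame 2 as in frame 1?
none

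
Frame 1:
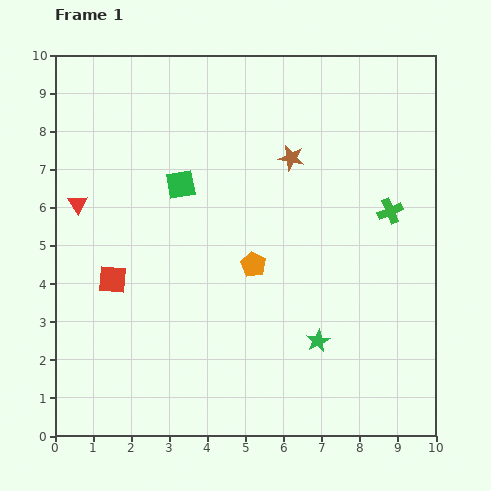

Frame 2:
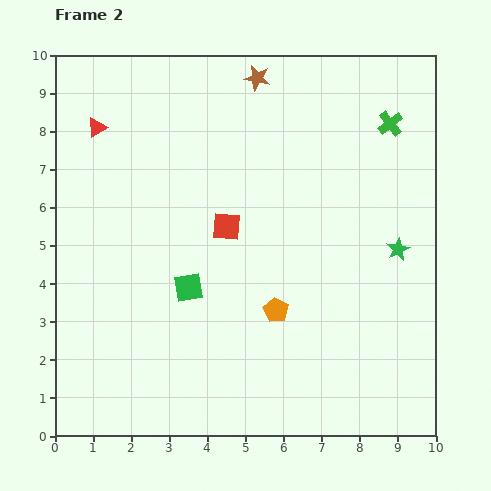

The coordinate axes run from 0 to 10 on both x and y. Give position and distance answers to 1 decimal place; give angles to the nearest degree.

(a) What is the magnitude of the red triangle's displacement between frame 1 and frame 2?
2.1

The red triangle moved from (0.6, 6.1) to (1.1, 8.1), a distance of √(0.5² + 2.0²) ≈ 2.1.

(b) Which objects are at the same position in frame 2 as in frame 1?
none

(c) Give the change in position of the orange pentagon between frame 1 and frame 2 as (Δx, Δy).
(0.6, -1.2)

The orange pentagon was at (5.2, 4.5) in frame 1 and (5.8, 3.3) in frame 2.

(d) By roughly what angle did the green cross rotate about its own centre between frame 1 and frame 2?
15° counter-clockwise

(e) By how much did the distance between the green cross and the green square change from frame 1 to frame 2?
+1.3

Distance in frame 1: 5.5. Distance in frame 2: 6.8.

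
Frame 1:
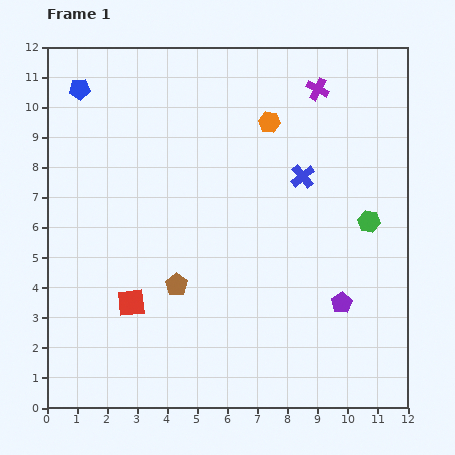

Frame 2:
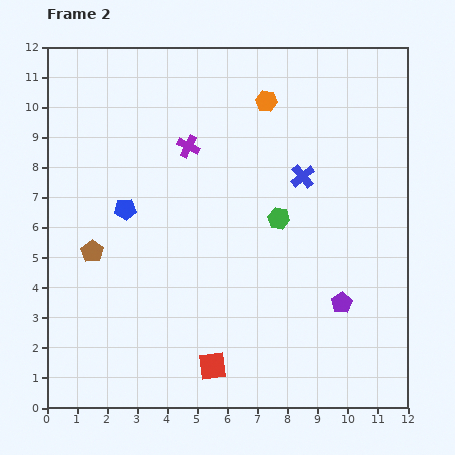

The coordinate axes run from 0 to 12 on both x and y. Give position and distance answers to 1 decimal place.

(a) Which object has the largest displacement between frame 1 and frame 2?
the purple cross

(moved 4.7; next 4.3)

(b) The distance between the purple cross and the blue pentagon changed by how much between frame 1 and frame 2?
-4.9

Distance in frame 1: 7.9. Distance in frame 2: 3.0.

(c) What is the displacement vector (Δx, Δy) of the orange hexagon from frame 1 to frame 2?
(-0.1, 0.7)

The orange hexagon was at (7.4, 9.5) in frame 1 and (7.3, 10.2) in frame 2.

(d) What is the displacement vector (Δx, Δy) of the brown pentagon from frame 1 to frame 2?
(-2.8, 1.1)

The brown pentagon was at (4.3, 4.1) in frame 1 and (1.5, 5.2) in frame 2.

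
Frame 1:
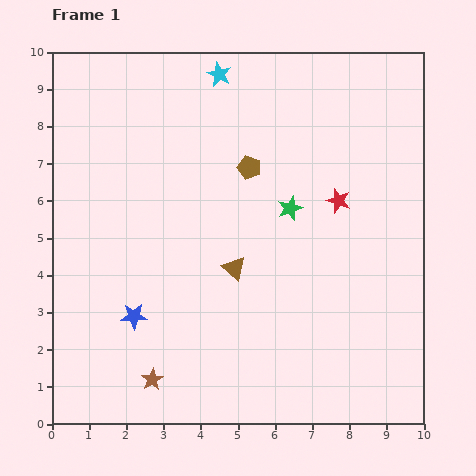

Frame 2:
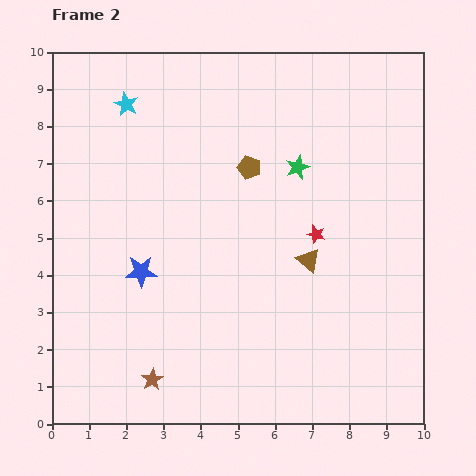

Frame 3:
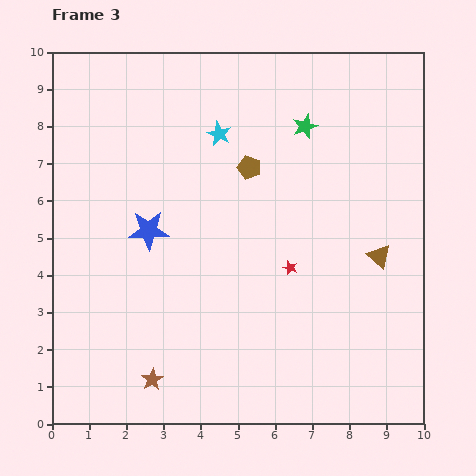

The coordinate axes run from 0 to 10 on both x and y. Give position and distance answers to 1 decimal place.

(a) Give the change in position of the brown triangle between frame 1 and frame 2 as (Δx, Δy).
(2.0, 0.2)

The brown triangle was at (4.9, 4.2) in frame 1 and (6.9, 4.4) in frame 2.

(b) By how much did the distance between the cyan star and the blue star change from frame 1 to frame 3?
-3.7

Distance in frame 1: 6.9. Distance in frame 3: 3.2.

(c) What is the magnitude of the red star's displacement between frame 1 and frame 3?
2.2

The red star moved from (7.7, 6.0) to (6.4, 4.2), a distance of √(1.3² + 1.8²) ≈ 2.2.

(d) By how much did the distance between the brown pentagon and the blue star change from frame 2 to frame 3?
-0.8

Distance in frame 2: 4.0. Distance in frame 3: 3.2.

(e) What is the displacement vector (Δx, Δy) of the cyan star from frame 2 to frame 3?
(2.5, -0.8)

The cyan star was at (2.0, 8.6) in frame 2 and (4.5, 7.8) in frame 3.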